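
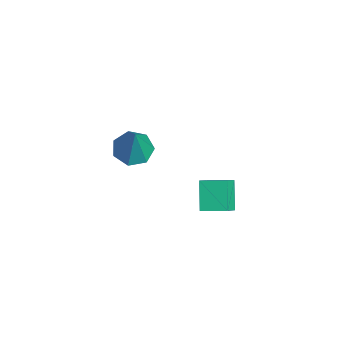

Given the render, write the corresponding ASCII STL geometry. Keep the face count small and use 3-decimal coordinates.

solid 
facet normal -0.730 0.129 0.671
outer loop
vertex 1.155 -0.074 -1.444
vertex 1.666 1.097 -1.114
vertex 0.541 0.408 -2.205
endloop
endfacet
facet normal -0.387 -0.887 -0.250
outer loop
vertex 1.694 0.203 -3.266
vertex 1.155 -0.074 -1.444
vertex 0.541 0.408 -2.205
endloop
endfacet
facet normal -0.730 0.130 0.671
outer loop
vertex 0.541 0.408 -2.205
vertex 1.666 1.097 -1.114
vertex 1.053 1.579 -1.875
endloop
endfacet
facet normal -0.563 0.443 -0.698
outer loop
vertex 1.053 1.579 -1.875
vertex 1.694 0.203 -3.266
vertex 0.541 0.408 -2.205
endloop
endfacet
facet normal 0.563 -0.442 0.698
outer loop
vertex 1.155 -0.074 -1.444
vertex 2.819 0.892 -2.175
vertex 1.666 1.097 -1.114
endloop
endfacet
facet normal -0.388 -0.887 -0.250
outer loop
vertex 2.307 -0.279 -2.505
vertex 1.155 -0.074 -1.444
vertex 1.694 0.203 -3.266
endloop
endfacet
facet normal 0.563 -0.443 0.697
outer loop
vertex 2.307 -0.279 -2.505
vertex 2.819 0.892 -2.175
vertex 1.155 -0.074 -1.444
endloop
endfacet
facet normal 0.388 0.887 0.250
outer loop
vertex 1.666 1.097 -1.114
vertex 2.819 0.892 -2.175
vertex 1.053 1.579 -1.875
endloop
endfacet
facet normal -0.564 0.443 -0.697
outer loop
vertex 2.205 1.374 -2.936
vertex 1.694 0.203 -3.266
vertex 1.053 1.579 -1.875
endloop
endfacet
facet normal 0.388 0.887 0.249
outer loop
vertex 1.053 1.579 -1.875
vertex 2.819 0.892 -2.175
vertex 2.205 1.374 -2.936
endloop
endfacet
facet normal 0.730 -0.130 -0.671
outer loop
vertex 2.205 1.374 -2.936
vertex 2.307 -0.279 -2.505
vertex 1.694 0.203 -3.266
endloop
endfacet
facet normal 0.730 -0.130 -0.671
outer loop
vertex 2.819 0.892 -2.175
vertex 2.307 -0.279 -2.505
vertex 2.205 1.374 -2.936
endloop
endfacet
facet normal -0.395 0.016 -0.918
outer loop
vertex 2.407 -2.694 1.914
vertex 1.641 -3.154 2.236
vertex 1.792 -2.218 2.187
endloop
endfacet
facet normal 0.645 0.751 0.142
outer loop
vertex 2.407 -2.694 1.914
vertex 1.792 -2.218 2.187
vertex 2.479 -3.186 4.184
endloop
endfacet
facet normal -0.395 0.016 -0.918
outer loop
vertex 1.792 -2.218 2.187
vertex 1.641 -3.154 2.236
vertex 1.063 -2.447 2.497
endloop
endfacet
facet normal -0.083 0.885 0.458
outer loop
vertex 1.792 -2.218 2.187
vertex 1.063 -2.447 2.497
vertex 2.479 -3.186 4.184
endloop
endfacet
facet normal -0.396 0.015 -0.918
outer loop
vertex 1.063 -2.447 2.497
vertex 1.641 -3.154 2.236
vertex 0.77 -3.208 2.611
endloop
endfacet
facet normal -0.637 0.348 0.687
outer loop
vertex 1.063 -2.447 2.497
vertex 0.77 -3.208 2.611
vertex 2.479 -3.186 4.184
endloop
endfacet
facet normal -0.396 0.015 -0.918
outer loop
vertex 0.77 -3.208 2.611
vertex 1.641 -3.154 2.236
vertex 1.132 -3.929 2.443
endloop
endfacet
facet normal -0.600 -0.455 0.658
outer loop
vertex 0.77 -3.208 2.611
vertex 1.132 -3.929 2.443
vertex 2.479 -3.186 4.184
endloop
endfacet
facet normal -0.395 0.014 -0.919
outer loop
vertex 1.132 -3.929 2.443
vertex 1.641 -3.154 2.236
vertex 1.878 -4.067 2.12
endloop
endfacet
facet normal -0.000 -0.920 0.393
outer loop
vertex 1.132 -3.929 2.443
vertex 1.878 -4.067 2.12
vertex 2.479 -3.186 4.184
endloop
endfacet
facet normal -0.396 0.014 -0.918
outer loop
vertex 1.878 -4.067 2.12
vertex 1.641 -3.154 2.236
vertex 2.445 -3.517 1.884
endloop
endfacet
facet normal 0.712 -0.696 0.090
outer loop
vertex 1.878 -4.067 2.12
vertex 2.445 -3.517 1.884
vertex 2.479 -3.186 4.184
endloop
endfacet
facet normal -0.395 0.015 -0.918
outer loop
vertex 2.445 -3.517 1.884
vertex 1.641 -3.154 2.236
vertex 2.407 -2.694 1.914
endloop
endfacet
facet normal 0.999 0.047 -0.022
outer loop
vertex 2.445 -3.517 1.884
vertex 2.407 -2.694 1.914
vertex 2.479 -3.186 4.184
endloop
endfacet

endsolid


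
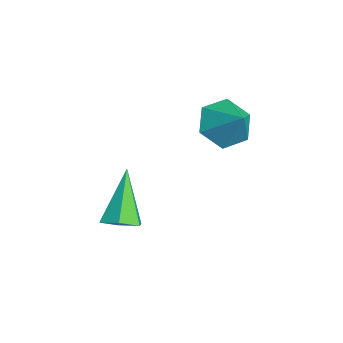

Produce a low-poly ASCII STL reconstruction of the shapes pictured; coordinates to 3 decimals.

solid 
facet normal -0.704 -0.260 -0.662
outer loop
vertex -3.229 1.802 -0.496
vertex -3.776 2.005 0.006
vertex -3.499 2.523 -0.492
endloop
endfacet
facet normal 0.900 0.339 -0.274
outer loop
vertex -3.229 1.802 -0.496
vertex -3.499 2.523 -0.492
vertex -3.044 2.275 0.694
endloop
endfacet
facet normal -0.704 -0.259 -0.661
outer loop
vertex -3.499 2.523 -0.492
vertex -3.776 2.005 0.006
vertex -4.046 2.726 0.011
endloop
endfacet
facet normal 0.384 0.922 0.045
outer loop
vertex -3.499 2.523 -0.492
vertex -4.046 2.726 0.011
vertex -3.044 2.275 0.694
endloop
endfacet
facet normal -0.704 -0.259 -0.661
outer loop
vertex -4.046 2.726 0.011
vertex -3.776 2.005 0.006
vertex -4.323 2.208 0.509
endloop
endfacet
facet normal -0.136 0.723 0.677
outer loop
vertex -4.046 2.726 0.011
vertex -4.323 2.208 0.509
vertex -3.044 2.275 0.694
endloop
endfacet
facet normal -0.704 -0.259 -0.661
outer loop
vertex -4.323 2.208 0.509
vertex -3.776 2.005 0.006
vertex -4.053 1.487 0.504
endloop
endfacet
facet normal -0.140 -0.059 0.988
outer loop
vertex -4.323 2.208 0.509
vertex -4.053 1.487 0.504
vertex -3.044 2.275 0.694
endloop
endfacet
facet normal -0.704 -0.260 -0.662
outer loop
vertex -4.053 1.487 0.504
vertex -3.776 2.005 0.006
vertex -3.506 1.284 0.002
endloop
endfacet
facet normal 0.375 -0.642 0.669
outer loop
vertex -4.053 1.487 0.504
vertex -3.506 1.284 0.002
vertex -3.044 2.275 0.694
endloop
endfacet
facet normal -0.704 -0.260 -0.662
outer loop
vertex -3.506 1.284 0.002
vertex -3.776 2.005 0.006
vertex -3.229 1.802 -0.496
endloop
endfacet
facet normal 0.896 -0.443 0.037
outer loop
vertex -3.506 1.284 0.002
vertex -3.229 1.802 -0.496
vertex -3.044 2.275 0.694
endloop
endfacet
facet normal 0.522 -0.227 -0.822
outer loop
vertex -2.498 -0.47 -2.414
vertex -2.886 -0.865 -2.551
vertex -2.946 -0.329 -2.737
endloop
endfacet
facet normal 0.167 0.967 0.191
outer loop
vertex -2.498 -0.47 -2.414
vertex -2.946 -0.329 -2.737
vertex -3.734 -0.495 -1.209
endloop
endfacet
facet normal 0.520 -0.227 -0.823
outer loop
vertex -2.946 -0.329 -2.737
vertex -2.886 -0.865 -2.551
vertex -3.334 -0.724 -2.873
endloop
endfacet
facet normal -0.645 0.721 -0.254
outer loop
vertex -2.946 -0.329 -2.737
vertex -3.334 -0.724 -2.873
vertex -3.734 -0.495 -1.209
endloop
endfacet
facet normal 0.520 -0.227 -0.823
outer loop
vertex -3.334 -0.724 -2.873
vertex -2.886 -0.865 -2.551
vertex -3.274 -1.26 -2.687
endloop
endfacet
facet normal -0.962 -0.179 -0.207
outer loop
vertex -3.334 -0.724 -2.873
vertex -3.274 -1.26 -2.687
vertex -3.734 -0.495 -1.209
endloop
endfacet
facet normal 0.520 -0.227 -0.824
outer loop
vertex -3.274 -1.26 -2.687
vertex -2.886 -0.865 -2.551
vertex -2.825 -1.4 -2.365
endloop
endfacet
facet normal -0.467 -0.836 0.288
outer loop
vertex -3.274 -1.26 -2.687
vertex -2.825 -1.4 -2.365
vertex -3.734 -0.495 -1.209
endloop
endfacet
facet normal 0.521 -0.227 -0.823
outer loop
vertex -2.825 -1.4 -2.365
vertex -2.886 -0.865 -2.551
vertex -2.437 -1.006 -2.228
endloop
endfacet
facet normal 0.342 -0.591 0.731
outer loop
vertex -2.825 -1.4 -2.365
vertex -2.437 -1.006 -2.228
vertex -3.734 -0.495 -1.209
endloop
endfacet
facet normal 0.521 -0.226 -0.823
outer loop
vertex -2.437 -1.006 -2.228
vertex -2.886 -0.865 -2.551
vertex -2.498 -0.47 -2.414
endloop
endfacet
facet normal 0.660 0.312 0.683
outer loop
vertex -2.437 -1.006 -2.228
vertex -2.498 -0.47 -2.414
vertex -3.734 -0.495 -1.209
endloop
endfacet

endsolid


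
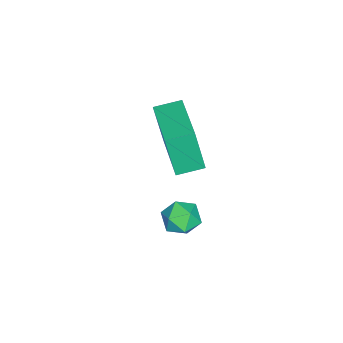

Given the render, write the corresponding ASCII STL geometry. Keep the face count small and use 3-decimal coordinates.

solid 
facet normal -0.848 -0.509 -0.145
outer loop
vertex -4.538 -1.434 2.935
vertex -5.024 -0.67 3.097
vertex -4.488 -1.072 1.377
endloop
endfacet
facet normal 0.528 -0.831 -0.176
outer loop
vertex -2.816 -0.07 1.663
vertex -4.538 -1.434 2.935
vertex -4.488 -1.072 1.377
endloop
endfacet
facet normal -0.848 -0.509 -0.145
outer loop
vertex -4.488 -1.072 1.377
vertex -5.024 -0.67 3.097
vertex -4.974 -0.308 1.539
endloop
endfacet
facet normal 0.031 0.226 -0.974
outer loop
vertex -4.974 -0.308 1.539
vertex -2.816 -0.07 1.663
vertex -4.488 -1.072 1.377
endloop
endfacet
facet normal -0.031 -0.226 0.974
outer loop
vertex -4.538 -1.434 2.935
vertex -3.352 0.332 3.383
vertex -5.024 -0.67 3.097
endloop
endfacet
facet normal 0.528 -0.831 -0.176
outer loop
vertex -2.866 -0.432 3.221
vertex -4.538 -1.434 2.935
vertex -2.816 -0.07 1.663
endloop
endfacet
facet normal -0.031 -0.226 0.974
outer loop
vertex -2.866 -0.432 3.221
vertex -3.352 0.332 3.383
vertex -4.538 -1.434 2.935
endloop
endfacet
facet normal -0.528 0.831 0.176
outer loop
vertex -5.024 -0.67 3.097
vertex -3.352 0.332 3.383
vertex -4.974 -0.308 1.539
endloop
endfacet
facet normal 0.031 0.226 -0.974
outer loop
vertex -3.302 0.694 1.825
vertex -2.816 -0.07 1.663
vertex -4.974 -0.308 1.539
endloop
endfacet
facet normal -0.528 0.831 0.176
outer loop
vertex -4.974 -0.308 1.539
vertex -3.352 0.332 3.383
vertex -3.302 0.694 1.825
endloop
endfacet
facet normal 0.848 0.509 0.145
outer loop
vertex -3.302 0.694 1.825
vertex -2.866 -0.432 3.221
vertex -2.816 -0.07 1.663
endloop
endfacet
facet normal 0.848 0.509 0.145
outer loop
vertex -3.352 0.332 3.383
vertex -2.866 -0.432 3.221
vertex -3.302 0.694 1.825
endloop
endfacet
facet normal -0.234 0.837 0.495
outer loop
vertex -0.667 1.496 2.128
vertex -1.087 1.167 2.485
vertex -0.478 1.224 2.677
endloop
endfacet
facet normal 0.442 0.855 0.271
outer loop
vertex -0.667 1.496 2.128
vertex -0.478 1.224 2.677
vertex -0.102 1.194 2.158
endloop
endfacet
facet normal 0.441 0.782 -0.440
outer loop
vertex -0.667 1.496 2.128
vertex -0.102 1.194 2.158
vertex -0.479 1.118 1.645
endloop
endfacet
facet normal -0.236 0.718 -0.654
outer loop
vertex -0.667 1.496 2.128
vertex -0.479 1.118 1.645
vertex -1.087 1.102 1.847
endloop
endfacet
facet normal -0.654 0.752 -0.077
outer loop
vertex -0.667 1.496 2.128
vertex -1.087 1.102 1.847
vertex -1.087 1.167 2.485
endloop
endfacet
facet normal 0.782 0.292 0.550
outer loop
vertex -0.102 1.194 2.158
vertex -0.478 1.224 2.677
vertex -0.173 0.678 2.533
endloop
endfacet
facet normal -0.312 0.263 0.913
outer loop
vertex -0.478 1.224 2.677
vertex -1.087 1.167 2.485
vertex -0.781 0.662 2.735
endloop
endfacet
facet normal -0.992 0.127 -0.013
outer loop
vertex -1.087 1.167 2.485
vertex -1.087 1.102 1.847
vertex -1.158 0.586 2.222
endloop
endfacet
facet normal -0.316 0.073 -0.946
outer loop
vertex -1.087 1.102 1.847
vertex -0.479 1.118 1.645
vertex -0.782 0.556 1.703
endloop
endfacet
facet normal 0.781 0.176 -0.600
outer loop
vertex -0.479 1.118 1.645
vertex -0.102 1.194 2.158
vertex -0.173 0.613 1.895
endloop
endfacet
facet normal 0.236 -0.718 0.654
outer loop
vertex -0.593 0.284 2.252
vertex -0.173 0.678 2.533
vertex -0.781 0.662 2.735
endloop
endfacet
facet normal -0.441 -0.782 0.440
outer loop
vertex -0.593 0.284 2.252
vertex -0.781 0.662 2.735
vertex -1.158 0.586 2.222
endloop
endfacet
facet normal -0.442 -0.855 -0.271
outer loop
vertex -0.593 0.284 2.252
vertex -1.158 0.586 2.222
vertex -0.782 0.556 1.703
endloop
endfacet
facet normal 0.234 -0.837 -0.495
outer loop
vertex -0.593 0.284 2.252
vertex -0.782 0.556 1.703
vertex -0.173 0.613 1.895
endloop
endfacet
facet normal 0.654 -0.752 0.077
outer loop
vertex -0.593 0.284 2.252
vertex -0.173 0.613 1.895
vertex -0.173 0.678 2.533
endloop
endfacet
facet normal 0.316 -0.073 0.946
outer loop
vertex -0.781 0.662 2.735
vertex -0.173 0.678 2.533
vertex -0.478 1.224 2.677
endloop
endfacet
facet normal -0.781 -0.176 0.600
outer loop
vertex -1.158 0.586 2.222
vertex -0.781 0.662 2.735
vertex -1.087 1.167 2.485
endloop
endfacet
facet normal -0.782 -0.292 -0.550
outer loop
vertex -0.782 0.556 1.703
vertex -1.158 0.586 2.222
vertex -1.087 1.102 1.847
endloop
endfacet
facet normal 0.312 -0.263 -0.913
outer loop
vertex -0.173 0.613 1.895
vertex -0.782 0.556 1.703
vertex -0.479 1.118 1.645
endloop
endfacet
facet normal 0.992 -0.127 0.013
outer loop
vertex -0.173 0.678 2.533
vertex -0.173 0.613 1.895
vertex -0.102 1.194 2.158
endloop
endfacet

endsolid


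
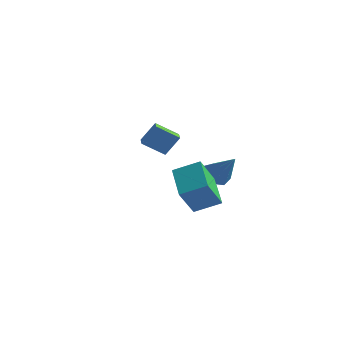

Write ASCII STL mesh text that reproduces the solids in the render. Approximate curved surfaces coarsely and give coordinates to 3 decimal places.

solid 
facet normal -0.667 0.593 0.451
outer loop
vertex 2.372 -3.417 1.047
vertex 3.505 -2.616 1.669
vertex 2.382 -2.266 -0.452
endloop
endfacet
facet normal -0.746 -0.526 -0.409
outer loop
vertex 3.795 -3.524 -1.409
vertex 2.372 -3.417 1.047
vertex 2.382 -2.266 -0.452
endloop
endfacet
facet normal -0.667 0.593 0.451
outer loop
vertex 2.382 -2.266 -0.452
vertex 3.505 -2.616 1.669
vertex 3.514 -1.466 0.169
endloop
endfacet
facet normal 0.005 0.609 -0.793
outer loop
vertex 3.514 -1.466 0.169
vertex 3.795 -3.524 -1.409
vertex 2.382 -2.266 -0.452
endloop
endfacet
facet normal -0.005 -0.609 0.793
outer loop
vertex 2.372 -3.417 1.047
vertex 4.918 -3.874 0.712
vertex 3.505 -2.616 1.669
endloop
endfacet
facet normal -0.745 -0.527 -0.409
outer loop
vertex 3.786 -4.674 0.091
vertex 2.372 -3.417 1.047
vertex 3.795 -3.524 -1.409
endloop
endfacet
facet normal -0.005 -0.609 0.793
outer loop
vertex 3.786 -4.674 0.091
vertex 4.918 -3.874 0.712
vertex 2.372 -3.417 1.047
endloop
endfacet
facet normal 0.746 0.527 0.408
outer loop
vertex 3.505 -2.616 1.669
vertex 4.918 -3.874 0.712
vertex 3.514 -1.466 0.169
endloop
endfacet
facet normal 0.005 0.609 -0.793
outer loop
vertex 4.928 -2.723 -0.787
vertex 3.795 -3.524 -1.409
vertex 3.514 -1.466 0.169
endloop
endfacet
facet normal 0.745 0.527 0.409
outer loop
vertex 3.514 -1.466 0.169
vertex 4.918 -3.874 0.712
vertex 4.928 -2.723 -0.787
endloop
endfacet
facet normal 0.667 -0.593 -0.451
outer loop
vertex 4.928 -2.723 -0.787
vertex 3.786 -4.674 0.091
vertex 3.795 -3.524 -1.409
endloop
endfacet
facet normal 0.667 -0.593 -0.451
outer loop
vertex 4.918 -3.874 0.712
vertex 3.786 -4.674 0.091
vertex 4.928 -2.723 -0.787
endloop
endfacet
facet normal -0.688 0.157 -0.709
outer loop
vertex 2.23 1.648 -1.004
vertex 1.731 1.057 -0.651
vertex 1.758 1.891 -0.492
endloop
endfacet
facet normal 0.556 0.822 0.122
outer loop
vertex 2.23 1.648 -1.004
vertex 1.758 1.891 -0.492
vertex 3.189 0.723 0.851
endloop
endfacet
facet normal -0.688 0.157 -0.709
outer loop
vertex 1.758 1.891 -0.492
vertex 1.731 1.057 -0.651
vertex 1.266 1.506 -0.1
endloop
endfacet
facet normal -0.036 0.735 0.677
outer loop
vertex 1.758 1.891 -0.492
vertex 1.266 1.506 -0.1
vertex 3.189 0.723 0.851
endloop
endfacet
facet normal -0.688 0.158 -0.709
outer loop
vertex 1.266 1.506 -0.1
vertex 1.731 1.057 -0.651
vertex 1.124 0.783 -0.123
endloop
endfacet
facet normal -0.425 0.055 0.904
outer loop
vertex 1.266 1.506 -0.1
vertex 1.124 0.783 -0.123
vertex 3.189 0.723 0.851
endloop
endfacet
facet normal -0.688 0.158 -0.709
outer loop
vertex 1.124 0.783 -0.123
vertex 1.731 1.057 -0.651
vertex 1.439 0.266 -0.544
endloop
endfacet
facet normal -0.318 -0.708 0.631
outer loop
vertex 1.124 0.783 -0.123
vertex 1.439 0.266 -0.544
vertex 3.189 0.723 0.851
endloop
endfacet
facet normal -0.687 0.158 -0.709
outer loop
vertex 1.439 0.266 -0.544
vertex 1.731 1.057 -0.651
vertex 1.974 0.344 -1.045
endloop
endfacet
facet normal 0.203 -0.977 0.065
outer loop
vertex 1.439 0.266 -0.544
vertex 1.974 0.344 -1.045
vertex 3.189 0.723 0.851
endloop
endfacet
facet normal -0.688 0.157 -0.709
outer loop
vertex 1.974 0.344 -1.045
vertex 1.731 1.057 -0.651
vertex 2.326 0.959 -1.25
endloop
endfacet
facet normal 0.748 -0.551 -0.369
outer loop
vertex 1.974 0.344 -1.045
vertex 2.326 0.959 -1.25
vertex 3.189 0.723 0.851
endloop
endfacet
facet normal -0.688 0.157 -0.709
outer loop
vertex 2.326 0.959 -1.25
vertex 1.731 1.057 -0.651
vertex 2.23 1.648 -1.004
endloop
endfacet
facet normal 0.905 0.249 -0.344
outer loop
vertex 2.326 0.959 -1.25
vertex 2.23 1.648 -1.004
vertex 3.189 0.723 0.851
endloop
endfacet
facet normal -0.390 -0.390 -0.834
outer loop
vertex -3.003 0.813 0.611
vertex -3.614 1.499 0.576
vertex -2.041 1.627 -0.22
endloop
endfacet
facet normal 0.664 -0.746 0.038
outer loop
vertex -1.486 2.181 0.964
vertex -3.003 0.813 0.611
vertex -2.041 1.627 -0.22
endloop
endfacet
facet normal -0.390 -0.390 -0.834
outer loop
vertex -2.041 1.627 -0.22
vertex -3.614 1.499 0.576
vertex -2.652 2.313 -0.255
endloop
endfacet
facet normal 0.637 0.539 -0.551
outer loop
vertex -2.652 2.313 -0.255
vertex -1.486 2.181 0.964
vertex -2.041 1.627 -0.22
endloop
endfacet
facet normal -0.637 -0.539 0.551
outer loop
vertex -3.003 0.813 0.611
vertex -3.059 2.053 1.76
vertex -3.614 1.499 0.576
endloop
endfacet
facet normal 0.664 -0.746 0.038
outer loop
vertex -2.448 1.367 1.795
vertex -3.003 0.813 0.611
vertex -1.486 2.181 0.964
endloop
endfacet
facet normal -0.637 -0.539 0.551
outer loop
vertex -2.448 1.367 1.795
vertex -3.059 2.053 1.76
vertex -3.003 0.813 0.611
endloop
endfacet
facet normal -0.664 0.746 -0.038
outer loop
vertex -3.614 1.499 0.576
vertex -3.059 2.053 1.76
vertex -2.652 2.313 -0.255
endloop
endfacet
facet normal 0.637 0.539 -0.551
outer loop
vertex -2.097 2.867 0.929
vertex -1.486 2.181 0.964
vertex -2.652 2.313 -0.255
endloop
endfacet
facet normal -0.664 0.746 -0.038
outer loop
vertex -2.652 2.313 -0.255
vertex -3.059 2.053 1.76
vertex -2.097 2.867 0.929
endloop
endfacet
facet normal 0.390 0.390 0.834
outer loop
vertex -2.097 2.867 0.929
vertex -2.448 1.367 1.795
vertex -1.486 2.181 0.964
endloop
endfacet
facet normal 0.390 0.390 0.834
outer loop
vertex -3.059 2.053 1.76
vertex -2.448 1.367 1.795
vertex -2.097 2.867 0.929
endloop
endfacet

endsolid


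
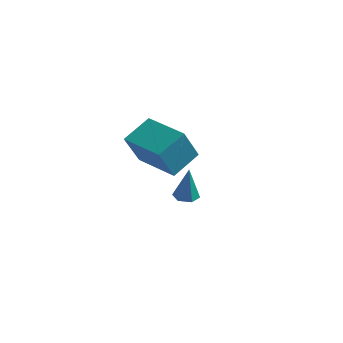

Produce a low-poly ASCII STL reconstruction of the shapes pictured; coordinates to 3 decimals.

solid 
facet normal -0.129 0.059 -0.990
outer loop
vertex 0.649 2.663 -3.646
vertex 0.174 2.95 -3.567
vertex 0.661 3.222 -3.614
endloop
endfacet
facet normal 0.987 -0.030 0.157
outer loop
vertex 0.649 2.663 -3.646
vertex 0.661 3.222 -3.614
vertex 0.386 2.85 -1.953
endloop
endfacet
facet normal -0.130 0.062 -0.990
outer loop
vertex 0.661 3.222 -3.614
vertex 0.174 2.95 -3.567
vertex 0.187 3.508 -3.534
endloop
endfacet
facet normal 0.530 0.804 0.268
outer loop
vertex 0.661 3.222 -3.614
vertex 0.187 3.508 -3.534
vertex 0.386 2.85 -1.953
endloop
endfacet
facet normal -0.130 0.062 -0.990
outer loop
vertex 0.187 3.508 -3.534
vertex 0.174 2.95 -3.567
vertex -0.3 3.236 -3.487
endloop
endfacet
facet normal -0.419 0.818 0.393
outer loop
vertex 0.187 3.508 -3.534
vertex -0.3 3.236 -3.487
vertex 0.386 2.85 -1.953
endloop
endfacet
facet normal -0.131 0.060 -0.990
outer loop
vertex -0.3 3.236 -3.487
vertex 0.174 2.95 -3.567
vertex -0.313 2.677 -3.519
endloop
endfacet
facet normal -0.913 -0.002 0.408
outer loop
vertex -0.3 3.236 -3.487
vertex -0.313 2.677 -3.519
vertex 0.386 2.85 -1.953
endloop
endfacet
facet normal -0.131 0.059 -0.990
outer loop
vertex -0.313 2.677 -3.519
vertex 0.174 2.95 -3.567
vertex 0.162 2.391 -3.599
endloop
endfacet
facet normal -0.456 -0.839 0.296
outer loop
vertex -0.313 2.677 -3.519
vertex 0.162 2.391 -3.599
vertex 0.386 2.85 -1.953
endloop
endfacet
facet normal -0.129 0.059 -0.990
outer loop
vertex 0.162 2.391 -3.599
vertex 0.174 2.95 -3.567
vertex 0.649 2.663 -3.646
endloop
endfacet
facet normal 0.493 -0.853 0.171
outer loop
vertex 0.162 2.391 -3.599
vertex 0.649 2.663 -3.646
vertex 0.386 2.85 -1.953
endloop
endfacet
facet normal -0.978 0.196 0.078
outer loop
vertex 1.352 -1.191 2.745
vertex 1.41 -0.339 1.333
vertex 1.063 -2.35 2.034
endloop
endfacet
facet normal -0.036 -0.516 0.856
outer loop
vertex 2.91 -2.721 1.887
vertex 1.352 -1.191 2.745
vertex 1.063 -2.35 2.034
endloop
endfacet
facet normal -0.978 0.196 0.078
outer loop
vertex 1.063 -2.35 2.034
vertex 1.41 -0.339 1.333
vertex 1.121 -1.498 0.622
endloop
endfacet
facet normal -0.208 -0.834 -0.512
outer loop
vertex 1.121 -1.498 0.622
vertex 2.91 -2.721 1.887
vertex 1.063 -2.35 2.034
endloop
endfacet
facet normal 0.208 0.834 0.512
outer loop
vertex 1.352 -1.191 2.745
vertex 3.257 -0.71 1.186
vertex 1.41 -0.339 1.333
endloop
endfacet
facet normal -0.036 -0.516 0.856
outer loop
vertex 3.199 -1.562 2.598
vertex 1.352 -1.191 2.745
vertex 2.91 -2.721 1.887
endloop
endfacet
facet normal 0.208 0.834 0.512
outer loop
vertex 3.199 -1.562 2.598
vertex 3.257 -0.71 1.186
vertex 1.352 -1.191 2.745
endloop
endfacet
facet normal 0.036 0.516 -0.856
outer loop
vertex 1.41 -0.339 1.333
vertex 3.257 -0.71 1.186
vertex 1.121 -1.498 0.622
endloop
endfacet
facet normal -0.208 -0.834 -0.512
outer loop
vertex 2.968 -1.869 0.475
vertex 2.91 -2.721 1.887
vertex 1.121 -1.498 0.622
endloop
endfacet
facet normal 0.036 0.516 -0.856
outer loop
vertex 1.121 -1.498 0.622
vertex 3.257 -0.71 1.186
vertex 2.968 -1.869 0.475
endloop
endfacet
facet normal 0.978 -0.196 -0.078
outer loop
vertex 2.968 -1.869 0.475
vertex 3.199 -1.562 2.598
vertex 2.91 -2.721 1.887
endloop
endfacet
facet normal 0.978 -0.196 -0.078
outer loop
vertex 3.257 -0.71 1.186
vertex 3.199 -1.562 2.598
vertex 2.968 -1.869 0.475
endloop
endfacet

endsolid


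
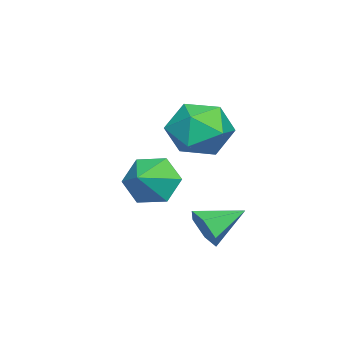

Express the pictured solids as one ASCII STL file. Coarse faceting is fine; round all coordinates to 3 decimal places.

solid 
facet normal -0.904 0.051 -0.424
outer loop
vertex -3.82 -0.176 -1.459
vertex -4.231 0.205 -0.536
vertex -3.845 0.889 -1.277
endloop
endfacet
facet normal 0.865 0.104 -0.491
outer loop
vertex -3.82 -0.176 -1.459
vertex -3.845 0.889 -1.277
vertex -3.009 0.135 0.036
endloop
endfacet
facet normal -0.905 0.052 -0.423
outer loop
vertex -3.845 0.889 -1.277
vertex -4.231 0.205 -0.536
vertex -4.255 1.269 -0.354
endloop
endfacet
facet normal 0.674 0.739 -0.005
outer loop
vertex -3.845 0.889 -1.277
vertex -4.255 1.269 -0.354
vertex -3.009 0.135 0.036
endloop
endfacet
facet normal -0.905 0.052 -0.423
outer loop
vertex -4.255 1.269 -0.354
vertex -4.231 0.205 -0.536
vertex -4.641 0.585 0.388
endloop
endfacet
facet normal 0.324 0.606 0.727
outer loop
vertex -4.255 1.269 -0.354
vertex -4.641 0.585 0.388
vertex -3.009 0.135 0.036
endloop
endfacet
facet normal -0.905 0.051 -0.423
outer loop
vertex -4.641 0.585 0.388
vertex -4.231 0.205 -0.536
vertex -4.616 -0.479 0.206
endloop
endfacet
facet normal 0.165 -0.163 0.973
outer loop
vertex -4.641 0.585 0.388
vertex -4.616 -0.479 0.206
vertex -3.009 0.135 0.036
endloop
endfacet
facet normal -0.905 0.051 -0.423
outer loop
vertex -4.616 -0.479 0.206
vertex -4.231 0.205 -0.536
vertex -4.206 -0.86 -0.718
endloop
endfacet
facet normal 0.356 -0.798 0.487
outer loop
vertex -4.616 -0.479 0.206
vertex -4.206 -0.86 -0.718
vertex -3.009 0.135 0.036
endloop
endfacet
facet normal -0.904 0.051 -0.424
outer loop
vertex -4.206 -0.86 -0.718
vertex -4.231 0.205 -0.536
vertex -3.82 -0.176 -1.459
endloop
endfacet
facet normal 0.706 -0.664 -0.245
outer loop
vertex -4.206 -0.86 -0.718
vertex -3.82 -0.176 -1.459
vertex -3.009 0.135 0.036
endloop
endfacet
facet normal 0.619 -0.692 -0.371
outer loop
vertex -0.657 3.187 -0.545
vertex -1.186 3.04 -1.154
vertex -0.604 3.61 -1.245
endloop
endfacet
facet normal 0.450 0.749 0.487
outer loop
vertex -0.657 3.187 -0.545
vertex -0.604 3.61 -1.245
vertex -2.134 4.1 -0.586
endloop
endfacet
facet normal 0.619 -0.692 -0.371
outer loop
vertex -0.604 3.61 -1.245
vertex -1.186 3.04 -1.154
vertex -1.133 3.463 -1.854
endloop
endfacet
facet normal 0.146 0.925 -0.350
outer loop
vertex -0.604 3.61 -1.245
vertex -1.133 3.463 -1.854
vertex -2.134 4.1 -0.586
endloop
endfacet
facet normal 0.619 -0.692 -0.371
outer loop
vertex -1.133 3.463 -1.854
vertex -1.186 3.04 -1.154
vertex -1.715 2.893 -1.763
endloop
endfacet
facet normal -0.564 0.468 -0.680
outer loop
vertex -1.133 3.463 -1.854
vertex -1.715 2.893 -1.763
vertex -2.134 4.1 -0.586
endloop
endfacet
facet normal 0.618 -0.693 -0.370
outer loop
vertex -1.715 2.893 -1.763
vertex -1.186 3.04 -1.154
vertex -1.769 2.471 -1.062
endloop
endfacet
facet normal -0.970 -0.166 -0.175
outer loop
vertex -1.715 2.893 -1.763
vertex -1.769 2.471 -1.062
vertex -2.134 4.1 -0.586
endloop
endfacet
facet normal 0.618 -0.693 -0.370
outer loop
vertex -1.769 2.471 -1.062
vertex -1.186 3.04 -1.154
vertex -1.24 2.618 -0.453
endloop
endfacet
facet normal -0.667 -0.343 0.662
outer loop
vertex -1.769 2.471 -1.062
vertex -1.24 2.618 -0.453
vertex -2.134 4.1 -0.586
endloop
endfacet
facet normal 0.618 -0.693 -0.370
outer loop
vertex -1.24 2.618 -0.453
vertex -1.186 3.04 -1.154
vertex -0.657 3.187 -0.545
endloop
endfacet
facet normal 0.044 0.116 0.992
outer loop
vertex -1.24 2.618 -0.453
vertex -0.657 3.187 -0.545
vertex -2.134 4.1 -0.586
endloop
endfacet
facet normal 0.104 0.933 -0.343
outer loop
vertex -2.511 2.994 1.601
vertex -3.31 3.394 2.446
vertex -2.108 3.355 2.706
endloop
endfacet
facet normal 0.704 0.558 -0.439
outer loop
vertex -2.511 2.994 1.601
vertex -2.108 3.355 2.706
vertex -1.638 2.348 2.179
endloop
endfacet
facet normal 0.546 -0.011 -0.838
outer loop
vertex -2.511 2.994 1.601
vertex -1.638 2.348 2.179
vertex -2.549 1.765 1.593
endloop
endfacet
facet normal -0.152 0.011 -0.988
outer loop
vertex -2.511 2.994 1.601
vertex -2.549 1.765 1.593
vertex -3.582 2.411 1.759
endloop
endfacet
facet normal -0.424 0.595 -0.683
outer loop
vertex -2.511 2.994 1.601
vertex -3.582 2.411 1.759
vertex -3.31 3.394 2.446
endloop
endfacet
facet normal 0.924 0.327 0.200
outer loop
vertex -1.638 2.348 2.179
vertex -2.108 3.355 2.706
vertex -1.898 2.349 3.381
endloop
endfacet
facet normal -0.046 0.934 0.354
outer loop
vertex -2.108 3.355 2.706
vertex -3.31 3.394 2.446
vertex -2.931 2.995 3.547
endloop
endfacet
facet normal -0.902 0.386 -0.195
outer loop
vertex -3.31 3.394 2.446
vertex -3.582 2.411 1.759
vertex -3.842 2.412 2.961
endloop
endfacet
facet normal -0.460 -0.559 -0.690
outer loop
vertex -3.582 2.411 1.759
vertex -2.549 1.765 1.593
vertex -3.372 1.405 2.434
endloop
endfacet
facet normal 0.668 -0.596 -0.446
outer loop
vertex -2.549 1.765 1.593
vertex -1.638 2.348 2.179
vertex -2.17 1.366 2.694
endloop
endfacet
facet normal 0.152 -0.011 0.988
outer loop
vertex -2.969 1.766 3.539
vertex -1.898 2.349 3.381
vertex -2.931 2.995 3.547
endloop
endfacet
facet normal -0.546 0.011 0.838
outer loop
vertex -2.969 1.766 3.539
vertex -2.931 2.995 3.547
vertex -3.842 2.412 2.961
endloop
endfacet
facet normal -0.704 -0.558 0.439
outer loop
vertex -2.969 1.766 3.539
vertex -3.842 2.412 2.961
vertex -3.372 1.405 2.434
endloop
endfacet
facet normal -0.104 -0.933 0.343
outer loop
vertex -2.969 1.766 3.539
vertex -3.372 1.405 2.434
vertex -2.17 1.366 2.694
endloop
endfacet
facet normal 0.424 -0.595 0.683
outer loop
vertex -2.969 1.766 3.539
vertex -2.17 1.366 2.694
vertex -1.898 2.349 3.381
endloop
endfacet
facet normal 0.460 0.559 0.690
outer loop
vertex -2.931 2.995 3.547
vertex -1.898 2.349 3.381
vertex -2.108 3.355 2.706
endloop
endfacet
facet normal -0.668 0.596 0.446
outer loop
vertex -3.842 2.412 2.961
vertex -2.931 2.995 3.547
vertex -3.31 3.394 2.446
endloop
endfacet
facet normal -0.924 -0.327 -0.200
outer loop
vertex -3.372 1.405 2.434
vertex -3.842 2.412 2.961
vertex -3.582 2.411 1.759
endloop
endfacet
facet normal 0.046 -0.934 -0.354
outer loop
vertex -2.17 1.366 2.694
vertex -3.372 1.405 2.434
vertex -2.549 1.765 1.593
endloop
endfacet
facet normal 0.902 -0.386 0.195
outer loop
vertex -1.898 2.349 3.381
vertex -2.17 1.366 2.694
vertex -1.638 2.348 2.179
endloop
endfacet

endsolid


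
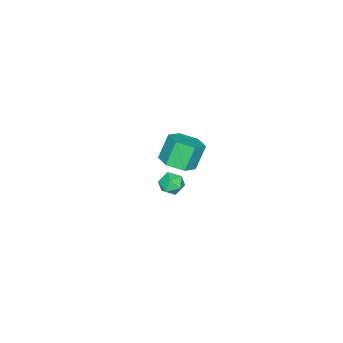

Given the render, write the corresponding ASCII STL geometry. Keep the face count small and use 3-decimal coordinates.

solid 
facet normal 0.447 -0.132 -0.885
outer loop
vertex -2.873 -0.492 -3.561
vertex -3.468 -1.261 -3.747
vertex -3.738 -0.348 -4.019
endloop
endfacet
facet normal 0.190 0.981 -0.050
outer loop
vertex -2.873 -0.492 -3.561
vertex -3.738 -0.348 -4.019
vertex -3.557 -0.29 -2.207
endloop
endfacet
facet normal 0.189 0.981 -0.050
outer loop
vertex -3.557 -0.29 -2.207
vertex -3.738 -0.348 -4.019
vertex -4.422 -0.147 -2.666
endloop
endfacet
facet normal -0.447 0.132 0.884
outer loop
vertex -3.557 -0.29 -2.207
vertex -4.422 -0.147 -2.666
vertex -4.152 -1.059 -2.393
endloop
endfacet
facet normal 0.446 -0.132 -0.885
outer loop
vertex -3.738 -0.348 -4.019
vertex -3.468 -1.261 -3.747
vertex -4.334 -1.117 -4.205
endloop
endfacet
facet normal -0.662 0.616 -0.426
outer loop
vertex -3.738 -0.348 -4.019
vertex -4.334 -1.117 -4.205
vertex -4.422 -0.147 -2.666
endloop
endfacet
facet normal -0.662 0.616 -0.426
outer loop
vertex -4.422 -0.147 -2.666
vertex -4.334 -1.117 -4.205
vertex -5.017 -0.915 -2.852
endloop
endfacet
facet normal -0.447 0.132 0.885
outer loop
vertex -4.422 -0.147 -2.666
vertex -5.017 -0.915 -2.852
vertex -4.152 -1.059 -2.393
endloop
endfacet
facet normal 0.446 -0.131 -0.885
outer loop
vertex -4.334 -1.117 -4.205
vertex -3.468 -1.261 -3.747
vertex -4.063 -2.03 -3.933
endloop
endfacet
facet normal -0.852 -0.365 -0.376
outer loop
vertex -4.334 -1.117 -4.205
vertex -4.063 -2.03 -3.933
vertex -5.017 -0.915 -2.852
endloop
endfacet
facet normal -0.852 -0.364 -0.376
outer loop
vertex -5.017 -0.915 -2.852
vertex -4.063 -2.03 -3.933
vertex -4.747 -1.828 -2.579
endloop
endfacet
facet normal -0.447 0.132 0.885
outer loop
vertex -5.017 -0.915 -2.852
vertex -4.747 -1.828 -2.579
vertex -4.152 -1.059 -2.393
endloop
endfacet
facet normal 0.447 -0.132 -0.884
outer loop
vertex -4.063 -2.03 -3.933
vertex -3.468 -1.261 -3.747
vertex -3.198 -2.173 -3.474
endloop
endfacet
facet normal -0.189 -0.981 0.051
outer loop
vertex -4.063 -2.03 -3.933
vertex -3.198 -2.173 -3.474
vertex -4.747 -1.828 -2.579
endloop
endfacet
facet normal -0.190 -0.981 0.050
outer loop
vertex -4.747 -1.828 -2.579
vertex -3.198 -2.173 -3.474
vertex -3.882 -1.972 -2.121
endloop
endfacet
facet normal -0.447 0.132 0.885
outer loop
vertex -4.747 -1.828 -2.579
vertex -3.882 -1.972 -2.121
vertex -4.152 -1.059 -2.393
endloop
endfacet
facet normal 0.447 -0.132 -0.885
outer loop
vertex -3.198 -2.173 -3.474
vertex -3.468 -1.261 -3.747
vertex -2.603 -1.405 -3.288
endloop
endfacet
facet normal 0.662 -0.616 0.426
outer loop
vertex -3.198 -2.173 -3.474
vertex -2.603 -1.405 -3.288
vertex -3.882 -1.972 -2.121
endloop
endfacet
facet normal 0.662 -0.616 0.426
outer loop
vertex -3.882 -1.972 -2.121
vertex -2.603 -1.405 -3.288
vertex -3.286 -1.203 -1.935
endloop
endfacet
facet normal -0.446 0.132 0.885
outer loop
vertex -3.882 -1.972 -2.121
vertex -3.286 -1.203 -1.935
vertex -4.152 -1.059 -2.393
endloop
endfacet
facet normal 0.447 -0.132 -0.885
outer loop
vertex -2.603 -1.405 -3.288
vertex -3.468 -1.261 -3.747
vertex -2.873 -0.492 -3.561
endloop
endfacet
facet normal 0.852 0.364 0.376
outer loop
vertex -2.603 -1.405 -3.288
vertex -2.873 -0.492 -3.561
vertex -3.286 -1.203 -1.935
endloop
endfacet
facet normal 0.852 0.365 0.376
outer loop
vertex -3.286 -1.203 -1.935
vertex -2.873 -0.492 -3.561
vertex -3.557 -0.29 -2.207
endloop
endfacet
facet normal -0.446 0.131 0.885
outer loop
vertex -3.286 -1.203 -1.935
vertex -3.557 -0.29 -2.207
vertex -4.152 -1.059 -2.393
endloop
endfacet
facet normal 0.044 0.905 -0.424
outer loop
vertex 2.553 2.0 -0.117
vertex 1.989 2.186 0.221
vertex 2.605 2.287 0.501
endloop
endfacet
facet normal 0.697 0.626 -0.350
outer loop
vertex 2.553 2.0 -0.117
vertex 2.605 2.287 0.501
vertex 3.001 1.755 0.337
endloop
endfacet
facet normal 0.714 0.007 -0.701
outer loop
vertex 2.553 2.0 -0.117
vertex 3.001 1.755 0.337
vertex 2.631 1.325 -0.044
endloop
endfacet
facet normal 0.072 -0.099 -0.992
outer loop
vertex 2.553 2.0 -0.117
vertex 2.631 1.325 -0.044
vertex 2.006 1.591 -0.116
endloop
endfacet
facet normal -0.342 0.456 -0.822
outer loop
vertex 2.553 2.0 -0.117
vertex 2.006 1.591 -0.116
vertex 1.989 2.186 0.221
endloop
endfacet
facet normal 0.801 0.490 0.344
outer loop
vertex 3.001 1.755 0.337
vertex 2.605 2.287 0.501
vertex 2.714 1.789 0.956
endloop
endfacet
facet normal -0.256 0.940 0.224
outer loop
vertex 2.605 2.287 0.501
vertex 1.989 2.186 0.221
vertex 2.089 2.055 0.884
endloop
endfacet
facet normal -0.882 0.213 -0.421
outer loop
vertex 1.989 2.186 0.221
vertex 2.006 1.591 -0.116
vertex 1.719 1.625 0.503
endloop
endfacet
facet normal -0.211 -0.684 -0.698
outer loop
vertex 2.006 1.591 -0.116
vertex 2.631 1.325 -0.044
vertex 2.115 1.093 0.339
endloop
endfacet
facet normal 0.828 -0.512 -0.226
outer loop
vertex 2.631 1.325 -0.044
vertex 3.001 1.755 0.337
vertex 2.731 1.194 0.619
endloop
endfacet
facet normal -0.072 0.099 0.992
outer loop
vertex 2.167 1.38 0.957
vertex 2.714 1.789 0.956
vertex 2.089 2.055 0.884
endloop
endfacet
facet normal -0.714 -0.007 0.701
outer loop
vertex 2.167 1.38 0.957
vertex 2.089 2.055 0.884
vertex 1.719 1.625 0.503
endloop
endfacet
facet normal -0.697 -0.626 0.350
outer loop
vertex 2.167 1.38 0.957
vertex 1.719 1.625 0.503
vertex 2.115 1.093 0.339
endloop
endfacet
facet normal -0.044 -0.905 0.424
outer loop
vertex 2.167 1.38 0.957
vertex 2.115 1.093 0.339
vertex 2.731 1.194 0.619
endloop
endfacet
facet normal 0.342 -0.456 0.822
outer loop
vertex 2.167 1.38 0.957
vertex 2.731 1.194 0.619
vertex 2.714 1.789 0.956
endloop
endfacet
facet normal 0.211 0.684 0.698
outer loop
vertex 2.089 2.055 0.884
vertex 2.714 1.789 0.956
vertex 2.605 2.287 0.501
endloop
endfacet
facet normal -0.828 0.512 0.226
outer loop
vertex 1.719 1.625 0.503
vertex 2.089 2.055 0.884
vertex 1.989 2.186 0.221
endloop
endfacet
facet normal -0.801 -0.490 -0.344
outer loop
vertex 2.115 1.093 0.339
vertex 1.719 1.625 0.503
vertex 2.006 1.591 -0.116
endloop
endfacet
facet normal 0.256 -0.940 -0.224
outer loop
vertex 2.731 1.194 0.619
vertex 2.115 1.093 0.339
vertex 2.631 1.325 -0.044
endloop
endfacet
facet normal 0.882 -0.213 0.421
outer loop
vertex 2.714 1.789 0.956
vertex 2.731 1.194 0.619
vertex 3.001 1.755 0.337
endloop
endfacet

endsolid


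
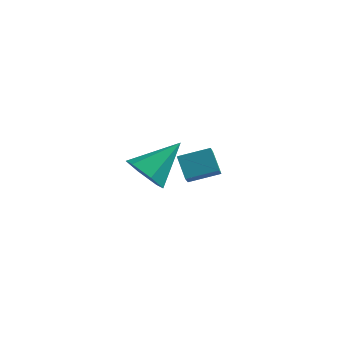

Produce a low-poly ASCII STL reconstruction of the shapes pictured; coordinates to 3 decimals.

solid 
facet normal -0.481 -0.676 -0.559
outer loop
vertex 1.964 -3.991 -1.217
vertex 1.675 -4.382 -0.496
vertex 1.208 -3.746 -0.863
endloop
endfacet
facet normal 0.076 0.888 -0.453
outer loop
vertex 1.964 -3.991 -1.217
vertex 1.208 -3.746 -0.863
vertex 2.545 -3.158 0.516
endloop
endfacet
facet normal -0.482 -0.676 -0.558
outer loop
vertex 1.208 -3.746 -0.863
vertex 1.675 -4.382 -0.496
vertex 0.919 -4.136 -0.141
endloop
endfacet
facet normal -0.564 0.800 0.206
outer loop
vertex 1.208 -3.746 -0.863
vertex 0.919 -4.136 -0.141
vertex 2.545 -3.158 0.516
endloop
endfacet
facet normal -0.482 -0.675 -0.558
outer loop
vertex 0.919 -4.136 -0.141
vertex 1.675 -4.382 -0.496
vertex 1.385 -4.772 0.226
endloop
endfacet
facet normal -0.456 0.170 0.874
outer loop
vertex 0.919 -4.136 -0.141
vertex 1.385 -4.772 0.226
vertex 2.545 -3.158 0.516
endloop
endfacet
facet normal -0.481 -0.676 -0.558
outer loop
vertex 1.385 -4.772 0.226
vertex 1.675 -4.382 -0.496
vertex 2.141 -5.017 -0.128
endloop
endfacet
facet normal 0.293 -0.369 0.882
outer loop
vertex 1.385 -4.772 0.226
vertex 2.141 -5.017 -0.128
vertex 2.545 -3.158 0.516
endloop
endfacet
facet normal -0.481 -0.676 -0.558
outer loop
vertex 2.141 -5.017 -0.128
vertex 1.675 -4.382 -0.496
vertex 2.431 -4.627 -0.85
endloop
endfacet
facet normal 0.934 -0.280 0.224
outer loop
vertex 2.141 -5.017 -0.128
vertex 2.431 -4.627 -0.85
vertex 2.545 -3.158 0.516
endloop
endfacet
facet normal -0.481 -0.676 -0.559
outer loop
vertex 2.431 -4.627 -0.85
vertex 1.675 -4.382 -0.496
vertex 1.964 -3.991 -1.217
endloop
endfacet
facet normal 0.825 0.349 -0.444
outer loop
vertex 2.431 -4.627 -0.85
vertex 1.964 -3.991 -1.217
vertex 2.545 -3.158 0.516
endloop
endfacet
facet normal -0.859 -0.437 -0.268
outer loop
vertex 1.504 -0.515 -2.171
vertex 1.332 0.289 -2.932
vertex 2.017 -1.084 -2.888
endloop
endfacet
facet normal 0.153 -0.718 0.679
outer loop
vertex 3.108 -0.529 -2.548
vertex 1.504 -0.515 -2.171
vertex 2.017 -1.084 -2.888
endloop
endfacet
facet normal -0.859 -0.437 -0.268
outer loop
vertex 2.017 -1.084 -2.888
vertex 1.332 0.289 -2.932
vertex 1.846 -0.281 -3.649
endloop
endfacet
facet normal 0.489 -0.543 -0.683
outer loop
vertex 1.846 -0.281 -3.649
vertex 3.108 -0.529 -2.548
vertex 2.017 -1.084 -2.888
endloop
endfacet
facet normal -0.489 0.542 0.683
outer loop
vertex 1.504 -0.515 -2.171
vertex 2.423 0.844 -2.592
vertex 1.332 0.289 -2.932
endloop
endfacet
facet normal 0.154 -0.717 0.680
outer loop
vertex 2.594 0.041 -1.831
vertex 1.504 -0.515 -2.171
vertex 3.108 -0.529 -2.548
endloop
endfacet
facet normal -0.490 0.543 0.683
outer loop
vertex 2.594 0.041 -1.831
vertex 2.423 0.844 -2.592
vertex 1.504 -0.515 -2.171
endloop
endfacet
facet normal -0.153 0.717 -0.680
outer loop
vertex 1.332 0.289 -2.932
vertex 2.423 0.844 -2.592
vertex 1.846 -0.281 -3.649
endloop
endfacet
facet normal 0.490 -0.542 -0.683
outer loop
vertex 2.936 0.275 -3.309
vertex 3.108 -0.529 -2.548
vertex 1.846 -0.281 -3.649
endloop
endfacet
facet normal -0.154 0.717 -0.679
outer loop
vertex 1.846 -0.281 -3.649
vertex 2.423 0.844 -2.592
vertex 2.936 0.275 -3.309
endloop
endfacet
facet normal 0.859 0.437 0.268
outer loop
vertex 2.936 0.275 -3.309
vertex 2.594 0.041 -1.831
vertex 3.108 -0.529 -2.548
endloop
endfacet
facet normal 0.859 0.437 0.268
outer loop
vertex 2.423 0.844 -2.592
vertex 2.594 0.041 -1.831
vertex 2.936 0.275 -3.309
endloop
endfacet

endsolid


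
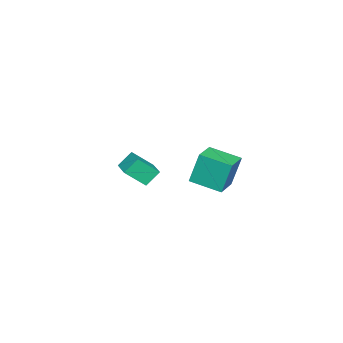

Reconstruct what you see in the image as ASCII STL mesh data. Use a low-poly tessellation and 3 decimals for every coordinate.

solid 
facet normal -0.760 -0.626 -0.175
outer loop
vertex -3.916 -3.772 -1.181
vertex -4.45 -3.329 -0.446
vertex -4.427 -2.901 -2.077
endloop
endfacet
facet normal 0.528 -0.438 -0.727
outer loop
vertex -3.37 -2.031 -1.834
vertex -3.916 -3.772 -1.181
vertex -4.427 -2.901 -2.077
endloop
endfacet
facet normal -0.761 -0.625 -0.175
outer loop
vertex -4.427 -2.901 -2.077
vertex -4.45 -3.329 -0.446
vertex -4.96 -2.458 -1.342
endloop
endfacet
facet normal -0.379 0.645 -0.663
outer loop
vertex -4.96 -2.458 -1.342
vertex -3.37 -2.031 -1.834
vertex -4.427 -2.901 -2.077
endloop
endfacet
facet normal 0.378 -0.645 0.664
outer loop
vertex -3.916 -3.772 -1.181
vertex -3.393 -2.459 -0.203
vertex -4.45 -3.329 -0.446
endloop
endfacet
facet normal 0.528 -0.438 -0.727
outer loop
vertex -2.86 -2.902 -0.938
vertex -3.916 -3.772 -1.181
vertex -3.37 -2.031 -1.834
endloop
endfacet
facet normal 0.379 -0.645 0.664
outer loop
vertex -2.86 -2.902 -0.938
vertex -3.393 -2.459 -0.203
vertex -3.916 -3.772 -1.181
endloop
endfacet
facet normal -0.528 0.439 0.727
outer loop
vertex -4.45 -3.329 -0.446
vertex -3.393 -2.459 -0.203
vertex -4.96 -2.458 -1.342
endloop
endfacet
facet normal -0.379 0.645 -0.664
outer loop
vertex -3.904 -1.588 -1.099
vertex -3.37 -2.031 -1.834
vertex -4.96 -2.458 -1.342
endloop
endfacet
facet normal -0.528 0.438 0.727
outer loop
vertex -4.96 -2.458 -1.342
vertex -3.393 -2.459 -0.203
vertex -3.904 -1.588 -1.099
endloop
endfacet
facet normal 0.760 0.626 0.175
outer loop
vertex -3.904 -1.588 -1.099
vertex -2.86 -2.902 -0.938
vertex -3.37 -2.031 -1.834
endloop
endfacet
facet normal 0.760 0.626 0.174
outer loop
vertex -3.393 -2.459 -0.203
vertex -2.86 -2.902 -0.938
vertex -3.904 -1.588 -1.099
endloop
endfacet
facet normal -0.990 -0.082 -0.112
outer loop
vertex -1.289 2.12 2.616
vertex -1.371 3.622 2.244
vertex -1.077 1.735 1.015
endloop
endfacet
facet normal 0.053 -0.969 0.240
outer loop
vertex 0.171 1.838 1.156
vertex -1.289 2.12 2.616
vertex -1.077 1.735 1.015
endloop
endfacet
facet normal -0.990 -0.082 -0.112
outer loop
vertex -1.077 1.735 1.015
vertex -1.371 3.622 2.244
vertex -1.159 3.237 0.643
endloop
endfacet
facet normal 0.128 -0.232 -0.964
outer loop
vertex -1.159 3.237 0.643
vertex 0.171 1.838 1.156
vertex -1.077 1.735 1.015
endloop
endfacet
facet normal -0.128 0.232 0.964
outer loop
vertex -1.289 2.12 2.616
vertex -0.123 3.725 2.385
vertex -1.371 3.622 2.244
endloop
endfacet
facet normal 0.053 -0.969 0.240
outer loop
vertex -0.041 2.223 2.757
vertex -1.289 2.12 2.616
vertex 0.171 1.838 1.156
endloop
endfacet
facet normal -0.128 0.232 0.964
outer loop
vertex -0.041 2.223 2.757
vertex -0.123 3.725 2.385
vertex -1.289 2.12 2.616
endloop
endfacet
facet normal -0.053 0.969 -0.240
outer loop
vertex -1.371 3.622 2.244
vertex -0.123 3.725 2.385
vertex -1.159 3.237 0.643
endloop
endfacet
facet normal 0.128 -0.232 -0.964
outer loop
vertex 0.089 3.34 0.784
vertex 0.171 1.838 1.156
vertex -1.159 3.237 0.643
endloop
endfacet
facet normal -0.053 0.969 -0.240
outer loop
vertex -1.159 3.237 0.643
vertex -0.123 3.725 2.385
vertex 0.089 3.34 0.784
endloop
endfacet
facet normal 0.990 0.082 0.112
outer loop
vertex 0.089 3.34 0.784
vertex -0.041 2.223 2.757
vertex 0.171 1.838 1.156
endloop
endfacet
facet normal 0.990 0.082 0.112
outer loop
vertex -0.123 3.725 2.385
vertex -0.041 2.223 2.757
vertex 0.089 3.34 0.784
endloop
endfacet

endsolid


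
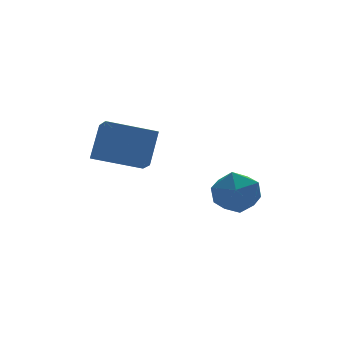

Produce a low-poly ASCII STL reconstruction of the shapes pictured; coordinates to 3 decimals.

solid 
facet normal -0.925 0.238 0.298
outer loop
vertex -2.968 2.661 0.704
vertex -2.899 3.479 0.266
vertex -3.54 2.029 -0.567
endloop
endfacet
facet normal -0.075 -0.879 0.471
outer loop
vertex -1.801 1.581 -1.126
vertex -2.968 2.661 0.704
vertex -3.54 2.029 -0.567
endloop
endfacet
facet normal -0.925 0.238 0.297
outer loop
vertex -3.54 2.029 -0.567
vertex -2.899 3.479 0.266
vertex -3.47 2.846 -1.005
endloop
endfacet
facet normal -0.373 -0.413 -0.831
outer loop
vertex -3.47 2.846 -1.005
vertex -1.801 1.581 -1.126
vertex -3.54 2.029 -0.567
endloop
endfacet
facet normal 0.373 0.413 0.831
outer loop
vertex -2.968 2.661 0.704
vertex -1.16 3.031 -0.293
vertex -2.899 3.479 0.266
endloop
endfacet
facet normal -0.074 -0.879 0.471
outer loop
vertex -1.23 2.214 0.145
vertex -2.968 2.661 0.704
vertex -1.801 1.581 -1.126
endloop
endfacet
facet normal 0.373 0.413 0.831
outer loop
vertex -1.23 2.214 0.145
vertex -1.16 3.031 -0.293
vertex -2.968 2.661 0.704
endloop
endfacet
facet normal 0.075 0.879 -0.471
outer loop
vertex -2.899 3.479 0.266
vertex -1.16 3.031 -0.293
vertex -3.47 2.846 -1.005
endloop
endfacet
facet normal -0.373 -0.413 -0.831
outer loop
vertex -1.732 2.399 -1.564
vertex -1.801 1.581 -1.126
vertex -3.47 2.846 -1.005
endloop
endfacet
facet normal 0.075 0.879 -0.471
outer loop
vertex -3.47 2.846 -1.005
vertex -1.16 3.031 -0.293
vertex -1.732 2.399 -1.564
endloop
endfacet
facet normal 0.925 -0.237 -0.297
outer loop
vertex -1.732 2.399 -1.564
vertex -1.23 2.214 0.145
vertex -1.801 1.581 -1.126
endloop
endfacet
facet normal 0.924 -0.239 -0.297
outer loop
vertex -1.16 3.031 -0.293
vertex -1.23 2.214 0.145
vertex -1.732 2.399 -1.564
endloop
endfacet
facet normal -0.788 0.614 0.043
outer loop
vertex 0.618 1.795 -3.27
vertex 0.324 1.358 -2.408
vertex 0.945 2.153 -2.384
endloop
endfacet
facet normal -0.238 0.928 -0.287
outer loop
vertex 0.618 1.795 -3.27
vertex 0.945 2.153 -2.384
vertex 1.582 2.075 -3.164
endloop
endfacet
facet normal -0.059 0.525 -0.849
outer loop
vertex 0.618 1.795 -3.27
vertex 1.582 2.075 -3.164
vertex 1.354 1.232 -3.67
endloop
endfacet
facet normal -0.499 -0.037 -0.866
outer loop
vertex 0.618 1.795 -3.27
vertex 1.354 1.232 -3.67
vertex 0.577 0.789 -3.203
endloop
endfacet
facet normal -0.949 0.018 -0.315
outer loop
vertex 0.618 1.795 -3.27
vertex 0.577 0.789 -3.203
vertex 0.324 1.358 -2.408
endloop
endfacet
facet normal 0.315 0.935 0.164
outer loop
vertex 1.582 2.075 -3.164
vertex 0.945 2.153 -2.384
vertex 1.883 1.811 -2.237
endloop
endfacet
facet normal -0.575 0.428 0.698
outer loop
vertex 0.945 2.153 -2.384
vertex 0.324 1.358 -2.408
vertex 1.106 1.368 -1.77
endloop
endfacet
facet normal -0.835 -0.537 0.118
outer loop
vertex 0.324 1.358 -2.408
vertex 0.577 0.789 -3.203
vertex 0.878 0.525 -2.276
endloop
endfacet
facet normal -0.107 -0.626 -0.772
outer loop
vertex 0.577 0.789 -3.203
vertex 1.354 1.232 -3.67
vertex 1.515 0.447 -3.056
endloop
endfacet
facet normal 0.604 0.284 -0.745
outer loop
vertex 1.354 1.232 -3.67
vertex 1.582 2.075 -3.164
vertex 2.136 1.242 -3.032
endloop
endfacet
facet normal 0.499 0.037 0.866
outer loop
vertex 1.842 0.805 -2.17
vertex 1.883 1.811 -2.237
vertex 1.106 1.368 -1.77
endloop
endfacet
facet normal 0.059 -0.525 0.849
outer loop
vertex 1.842 0.805 -2.17
vertex 1.106 1.368 -1.77
vertex 0.878 0.525 -2.276
endloop
endfacet
facet normal 0.238 -0.928 0.287
outer loop
vertex 1.842 0.805 -2.17
vertex 0.878 0.525 -2.276
vertex 1.515 0.447 -3.056
endloop
endfacet
facet normal 0.788 -0.614 -0.043
outer loop
vertex 1.842 0.805 -2.17
vertex 1.515 0.447 -3.056
vertex 2.136 1.242 -3.032
endloop
endfacet
facet normal 0.949 -0.018 0.315
outer loop
vertex 1.842 0.805 -2.17
vertex 2.136 1.242 -3.032
vertex 1.883 1.811 -2.237
endloop
endfacet
facet normal 0.107 0.626 0.772
outer loop
vertex 1.106 1.368 -1.77
vertex 1.883 1.811 -2.237
vertex 0.945 2.153 -2.384
endloop
endfacet
facet normal -0.604 -0.284 0.745
outer loop
vertex 0.878 0.525 -2.276
vertex 1.106 1.368 -1.77
vertex 0.324 1.358 -2.408
endloop
endfacet
facet normal -0.315 -0.935 -0.164
outer loop
vertex 1.515 0.447 -3.056
vertex 0.878 0.525 -2.276
vertex 0.577 0.789 -3.203
endloop
endfacet
facet normal 0.575 -0.428 -0.698
outer loop
vertex 2.136 1.242 -3.032
vertex 1.515 0.447 -3.056
vertex 1.354 1.232 -3.67
endloop
endfacet
facet normal 0.835 0.537 -0.118
outer loop
vertex 1.883 1.811 -2.237
vertex 2.136 1.242 -3.032
vertex 1.582 2.075 -3.164
endloop
endfacet

endsolid


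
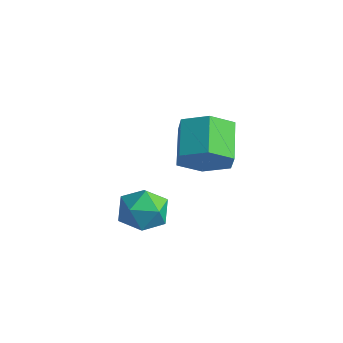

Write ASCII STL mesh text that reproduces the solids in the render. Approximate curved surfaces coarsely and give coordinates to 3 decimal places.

solid 
facet normal -0.100 0.734 0.672
outer loop
vertex -1.769 -2.305 -1.145
vertex -1.251 -2.766 -0.564
vertex -0.873 -2.184 -1.144
endloop
endfacet
facet normal -0.134 0.991 0.007
outer loop
vertex -1.769 -2.305 -1.145
vertex -0.873 -2.184 -1.144
vertex -1.322 -2.239 -1.928
endloop
endfacet
facet normal -0.673 0.663 -0.328
outer loop
vertex -1.769 -2.305 -1.145
vertex -1.322 -2.239 -1.928
vertex -1.977 -2.855 -1.831
endloop
endfacet
facet normal -0.970 0.205 0.130
outer loop
vertex -1.769 -2.305 -1.145
vertex -1.977 -2.855 -1.831
vertex -1.933 -3.18 -0.989
endloop
endfacet
facet normal -0.617 0.249 0.747
outer loop
vertex -1.769 -2.305 -1.145
vertex -1.933 -3.18 -0.989
vertex -1.251 -2.766 -0.564
endloop
endfacet
facet normal 0.473 0.818 -0.328
outer loop
vertex -1.322 -2.239 -1.928
vertex -0.873 -2.184 -1.144
vertex -0.527 -2.66 -1.831
endloop
endfacet
facet normal 0.528 0.402 0.748
outer loop
vertex -0.873 -2.184 -1.144
vertex -1.251 -2.766 -0.564
vertex -0.483 -2.985 -0.989
endloop
endfacet
facet normal -0.309 -0.384 0.870
outer loop
vertex -1.251 -2.766 -0.564
vertex -1.933 -3.18 -0.989
vertex -1.138 -3.601 -0.892
endloop
endfacet
facet normal -0.881 -0.454 -0.129
outer loop
vertex -1.933 -3.18 -0.989
vertex -1.977 -2.855 -1.831
vertex -1.587 -3.656 -1.676
endloop
endfacet
facet normal -0.400 0.288 -0.870
outer loop
vertex -1.977 -2.855 -1.831
vertex -1.322 -2.239 -1.928
vertex -1.209 -3.074 -2.256
endloop
endfacet
facet normal 0.970 -0.205 -0.130
outer loop
vertex -0.691 -3.535 -1.675
vertex -0.527 -2.66 -1.831
vertex -0.483 -2.985 -0.989
endloop
endfacet
facet normal 0.673 -0.663 0.328
outer loop
vertex -0.691 -3.535 -1.675
vertex -0.483 -2.985 -0.989
vertex -1.138 -3.601 -0.892
endloop
endfacet
facet normal 0.134 -0.991 -0.007
outer loop
vertex -0.691 -3.535 -1.675
vertex -1.138 -3.601 -0.892
vertex -1.587 -3.656 -1.676
endloop
endfacet
facet normal 0.100 -0.734 -0.672
outer loop
vertex -0.691 -3.535 -1.675
vertex -1.587 -3.656 -1.676
vertex -1.209 -3.074 -2.256
endloop
endfacet
facet normal 0.617 -0.249 -0.747
outer loop
vertex -0.691 -3.535 -1.675
vertex -1.209 -3.074 -2.256
vertex -0.527 -2.66 -1.831
endloop
endfacet
facet normal 0.881 0.454 0.129
outer loop
vertex -0.483 -2.985 -0.989
vertex -0.527 -2.66 -1.831
vertex -0.873 -2.184 -1.144
endloop
endfacet
facet normal 0.400 -0.288 0.870
outer loop
vertex -1.138 -3.601 -0.892
vertex -0.483 -2.985 -0.989
vertex -1.251 -2.766 -0.564
endloop
endfacet
facet normal -0.473 -0.818 0.328
outer loop
vertex -1.587 -3.656 -1.676
vertex -1.138 -3.601 -0.892
vertex -1.933 -3.18 -0.989
endloop
endfacet
facet normal -0.528 -0.402 -0.748
outer loop
vertex -1.209 -3.074 -2.256
vertex -1.587 -3.656 -1.676
vertex -1.977 -2.855 -1.831
endloop
endfacet
facet normal 0.309 0.384 -0.870
outer loop
vertex -0.527 -2.66 -1.831
vertex -1.209 -3.074 -2.256
vertex -1.322 -2.239 -1.928
endloop
endfacet
facet normal 0.575 -0.669 -0.471
outer loop
vertex -0.749 0.639 -1.32
vertex -1.185 -0.105 -0.795
vertex -1.575 0.183 -1.681
endloop
endfacet
facet normal 0.027 0.590 -0.807
outer loop
vertex -0.749 0.639 -1.32
vertex -1.575 0.183 -1.681
vertex -1.619 1.649 -0.61
endloop
endfacet
facet normal 0.028 0.590 -0.807
outer loop
vertex -1.619 1.649 -0.61
vertex -1.575 0.183 -1.681
vertex -2.444 1.193 -0.972
endloop
endfacet
facet normal -0.576 0.669 0.470
outer loop
vertex -1.619 1.649 -0.61
vertex -2.444 1.193 -0.972
vertex -2.055 0.905 -0.085
endloop
endfacet
facet normal 0.576 -0.669 -0.471
outer loop
vertex -1.575 0.183 -1.681
vertex -1.185 -0.105 -0.795
vertex -2.011 -0.562 -1.156
endloop
endfacet
facet normal -0.694 -0.096 -0.713
outer loop
vertex -1.575 0.183 -1.681
vertex -2.011 -0.562 -1.156
vertex -2.444 1.193 -0.972
endloop
endfacet
facet normal -0.695 -0.097 -0.713
outer loop
vertex -2.444 1.193 -0.972
vertex -2.011 -0.562 -1.156
vertex -2.88 0.448 -0.446
endloop
endfacet
facet normal -0.576 0.669 0.470
outer loop
vertex -2.444 1.193 -0.972
vertex -2.88 0.448 -0.446
vertex -2.055 0.905 -0.085
endloop
endfacet
facet normal 0.576 -0.669 -0.470
outer loop
vertex -2.011 -0.562 -1.156
vertex -1.185 -0.105 -0.795
vertex -1.621 -0.849 -0.27
endloop
endfacet
facet normal -0.721 -0.687 0.095
outer loop
vertex -2.011 -0.562 -1.156
vertex -1.621 -0.849 -0.27
vertex -2.88 0.448 -0.446
endloop
endfacet
facet normal -0.721 -0.687 0.094
outer loop
vertex -2.88 0.448 -0.446
vertex -1.621 -0.849 -0.27
vertex -2.491 0.161 0.44
endloop
endfacet
facet normal -0.576 0.669 0.470
outer loop
vertex -2.88 0.448 -0.446
vertex -2.491 0.161 0.44
vertex -2.055 0.905 -0.085
endloop
endfacet
facet normal 0.576 -0.669 -0.470
outer loop
vertex -1.621 -0.849 -0.27
vertex -1.185 -0.105 -0.795
vertex -0.796 -0.393 0.092
endloop
endfacet
facet normal -0.027 -0.591 0.807
outer loop
vertex -1.621 -0.849 -0.27
vertex -0.796 -0.393 0.092
vertex -2.491 0.161 0.44
endloop
endfacet
facet normal -0.027 -0.590 0.807
outer loop
vertex -2.491 0.161 0.44
vertex -0.796 -0.393 0.092
vertex -1.665 0.617 0.801
endloop
endfacet
facet normal -0.575 0.669 0.471
outer loop
vertex -2.491 0.161 0.44
vertex -1.665 0.617 0.801
vertex -2.055 0.905 -0.085
endloop
endfacet
facet normal 0.576 -0.669 -0.470
outer loop
vertex -0.796 -0.393 0.092
vertex -1.185 -0.105 -0.795
vertex -0.36 0.352 -0.434
endloop
endfacet
facet normal 0.694 0.097 0.713
outer loop
vertex -0.796 -0.393 0.092
vertex -0.36 0.352 -0.434
vertex -1.665 0.617 0.801
endloop
endfacet
facet normal 0.694 0.096 0.713
outer loop
vertex -1.665 0.617 0.801
vertex -0.36 0.352 -0.434
vertex -1.229 1.362 0.276
endloop
endfacet
facet normal -0.576 0.669 0.471
outer loop
vertex -1.665 0.617 0.801
vertex -1.229 1.362 0.276
vertex -2.055 0.905 -0.085
endloop
endfacet
facet normal 0.576 -0.669 -0.470
outer loop
vertex -0.36 0.352 -0.434
vertex -1.185 -0.105 -0.795
vertex -0.749 0.639 -1.32
endloop
endfacet
facet normal 0.721 0.687 -0.094
outer loop
vertex -0.36 0.352 -0.434
vertex -0.749 0.639 -1.32
vertex -1.229 1.362 0.276
endloop
endfacet
facet normal 0.720 0.687 -0.095
outer loop
vertex -1.229 1.362 0.276
vertex -0.749 0.639 -1.32
vertex -1.619 1.649 -0.61
endloop
endfacet
facet normal -0.576 0.669 0.470
outer loop
vertex -1.229 1.362 0.276
vertex -1.619 1.649 -0.61
vertex -2.055 0.905 -0.085
endloop
endfacet

endsolid


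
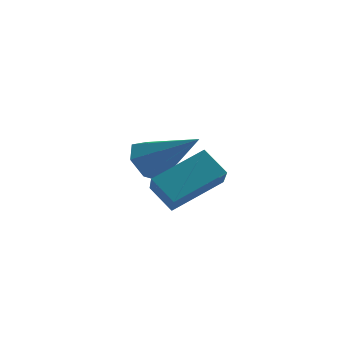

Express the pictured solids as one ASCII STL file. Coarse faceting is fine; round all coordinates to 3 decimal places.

solid 
facet normal -0.817 0.032 -0.576
outer loop
vertex -0.868 4.348 -3.496
vertex -1.25 3.802 -2.984
vertex -1.245 4.641 -2.945
endloop
endfacet
facet normal 0.524 0.847 -0.091
outer loop
vertex -0.868 4.348 -3.496
vertex -1.245 4.641 -2.945
vertex 0.41 3.738 -1.816
endloop
endfacet
facet normal -0.818 0.032 -0.575
outer loop
vertex -1.245 4.641 -2.945
vertex -1.25 3.802 -2.984
vertex -1.625 4.303 -2.423
endloop
endfacet
facet normal 0.057 0.819 0.571
outer loop
vertex -1.245 4.641 -2.945
vertex -1.625 4.303 -2.423
vertex 0.41 3.738 -1.816
endloop
endfacet
facet normal -0.817 0.032 -0.575
outer loop
vertex -1.625 4.303 -2.423
vertex -1.25 3.802 -2.984
vertex -1.723 3.587 -2.324
endloop
endfacet
facet normal -0.240 0.165 0.957
outer loop
vertex -1.625 4.303 -2.423
vertex -1.723 3.587 -2.324
vertex 0.41 3.738 -1.816
endloop
endfacet
facet normal -0.817 0.031 -0.575
outer loop
vertex -1.723 3.587 -2.324
vertex -1.25 3.802 -2.984
vertex -1.464 3.034 -2.722
endloop
endfacet
facet normal -0.140 -0.621 0.771
outer loop
vertex -1.723 3.587 -2.324
vertex -1.464 3.034 -2.722
vertex 0.41 3.738 -1.816
endloop
endfacet
facet normal -0.817 0.031 -0.576
outer loop
vertex -1.464 3.034 -2.722
vertex -1.25 3.802 -2.984
vertex -1.044 3.059 -3.317
endloop
endfacet
facet normal 0.280 -0.947 0.158
outer loop
vertex -1.464 3.034 -2.722
vertex -1.044 3.059 -3.317
vertex 0.41 3.738 -1.816
endloop
endfacet
facet normal -0.817 0.032 -0.576
outer loop
vertex -1.044 3.059 -3.317
vertex -1.25 3.802 -2.984
vertex -0.779 3.644 -3.661
endloop
endfacet
facet normal 0.704 -0.569 -0.425
outer loop
vertex -1.044 3.059 -3.317
vertex -0.779 3.644 -3.661
vertex 0.41 3.738 -1.816
endloop
endfacet
facet normal -0.817 0.032 -0.576
outer loop
vertex -0.779 3.644 -3.661
vertex -1.25 3.802 -2.984
vertex -0.868 4.348 -3.496
endloop
endfacet
facet normal 0.813 0.228 -0.536
outer loop
vertex -0.779 3.644 -3.661
vertex -0.868 4.348 -3.496
vertex 0.41 3.738 -1.816
endloop
endfacet
facet normal -0.430 0.722 -0.542
outer loop
vertex 1.21 2.32 -2.052
vertex 1.944 2.23 -2.754
vertex 0.24 1.098 -2.91
endloop
endfacet
facet normal -0.720 0.089 0.688
outer loop
vertex 0.876 0.03 -2.106
vertex 1.21 2.32 -2.052
vertex 0.24 1.098 -2.91
endloop
endfacet
facet normal -0.430 0.721 -0.543
outer loop
vertex 0.24 1.098 -2.91
vertex 1.944 2.23 -2.754
vertex 0.975 1.008 -3.611
endloop
endfacet
facet normal -0.544 -0.687 -0.482
outer loop
vertex 0.975 1.008 -3.611
vertex 0.876 0.03 -2.106
vertex 0.24 1.098 -2.91
endloop
endfacet
facet normal 0.545 0.687 0.481
outer loop
vertex 1.21 2.32 -2.052
vertex 2.58 1.162 -1.95
vertex 1.944 2.23 -2.754
endloop
endfacet
facet normal -0.720 0.089 0.688
outer loop
vertex 1.845 1.252 -1.249
vertex 1.21 2.32 -2.052
vertex 0.876 0.03 -2.106
endloop
endfacet
facet normal 0.544 0.686 0.482
outer loop
vertex 1.845 1.252 -1.249
vertex 2.58 1.162 -1.95
vertex 1.21 2.32 -2.052
endloop
endfacet
facet normal 0.720 -0.089 -0.688
outer loop
vertex 1.944 2.23 -2.754
vertex 2.58 1.162 -1.95
vertex 0.975 1.008 -3.611
endloop
endfacet
facet normal -0.545 -0.686 -0.482
outer loop
vertex 1.61 -0.06 -2.808
vertex 0.876 0.03 -2.106
vertex 0.975 1.008 -3.611
endloop
endfacet
facet normal 0.720 -0.089 -0.688
outer loop
vertex 0.975 1.008 -3.611
vertex 2.58 1.162 -1.95
vertex 1.61 -0.06 -2.808
endloop
endfacet
facet normal 0.430 -0.722 0.542
outer loop
vertex 1.61 -0.06 -2.808
vertex 1.845 1.252 -1.249
vertex 0.876 0.03 -2.106
endloop
endfacet
facet normal 0.429 -0.722 0.543
outer loop
vertex 2.58 1.162 -1.95
vertex 1.845 1.252 -1.249
vertex 1.61 -0.06 -2.808
endloop
endfacet

endsolid


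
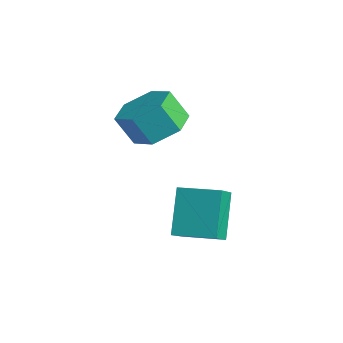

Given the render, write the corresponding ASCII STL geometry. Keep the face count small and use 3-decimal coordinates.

solid 
facet normal -0.437 0.414 0.799
outer loop
vertex 3.136 -2.197 -2.893
vertex 4.275 -1.264 -2.753
vertex 2.587 -1.423 -3.594
endloop
endfacet
facet normal -0.770 -0.632 -0.095
outer loop
vertex 3.405 -2.196 -5.087
vertex 3.136 -2.197 -2.893
vertex 2.587 -1.423 -3.594
endloop
endfacet
facet normal -0.437 0.414 0.799
outer loop
vertex 2.587 -1.423 -3.594
vertex 4.275 -1.264 -2.753
vertex 3.727 -0.489 -3.454
endloop
endfacet
facet normal -0.465 0.656 -0.594
outer loop
vertex 3.727 -0.489 -3.454
vertex 3.405 -2.196 -5.087
vertex 2.587 -1.423 -3.594
endloop
endfacet
facet normal 0.465 -0.656 0.594
outer loop
vertex 3.136 -2.197 -2.893
vertex 5.093 -2.037 -4.246
vertex 4.275 -1.264 -2.753
endloop
endfacet
facet normal -0.770 -0.630 -0.095
outer loop
vertex 3.953 -2.971 -4.386
vertex 3.136 -2.197 -2.893
vertex 3.405 -2.196 -5.087
endloop
endfacet
facet normal 0.465 -0.656 0.594
outer loop
vertex 3.953 -2.971 -4.386
vertex 5.093 -2.037 -4.246
vertex 3.136 -2.197 -2.893
endloop
endfacet
facet normal 0.770 0.631 0.095
outer loop
vertex 4.275 -1.264 -2.753
vertex 5.093 -2.037 -4.246
vertex 3.727 -0.489 -3.454
endloop
endfacet
facet normal -0.465 0.656 -0.594
outer loop
vertex 4.544 -1.263 -4.947
vertex 3.405 -2.196 -5.087
vertex 3.727 -0.489 -3.454
endloop
endfacet
facet normal 0.770 0.631 0.094
outer loop
vertex 3.727 -0.489 -3.454
vertex 5.093 -2.037 -4.246
vertex 4.544 -1.263 -4.947
endloop
endfacet
facet normal 0.437 -0.414 -0.799
outer loop
vertex 4.544 -1.263 -4.947
vertex 3.953 -2.971 -4.386
vertex 3.405 -2.196 -5.087
endloop
endfacet
facet normal 0.437 -0.414 -0.799
outer loop
vertex 5.093 -2.037 -4.246
vertex 3.953 -2.971 -4.386
vertex 4.544 -1.263 -4.947
endloop
endfacet
facet normal 0.346 0.368 -0.863
outer loop
vertex 1.79 -2.236 -1.571
vertex 1.11 -1.426 -1.498
vertex 2.078 -1.344 -1.075
endloop
endfacet
facet normal 0.898 -0.396 0.191
outer loop
vertex 1.79 -2.236 -1.571
vertex 2.078 -1.344 -1.075
vertex 1.351 -2.704 -0.475
endloop
endfacet
facet normal 0.898 -0.396 0.190
outer loop
vertex 1.351 -2.704 -0.475
vertex 2.078 -1.344 -1.075
vertex 1.639 -1.813 0.021
endloop
endfacet
facet normal -0.346 -0.369 0.863
outer loop
vertex 1.351 -2.704 -0.475
vertex 1.639 -1.813 0.021
vertex 0.67 -1.894 -0.402
endloop
endfacet
facet normal 0.346 0.369 -0.863
outer loop
vertex 2.078 -1.344 -1.075
vertex 1.11 -1.426 -1.498
vertex 1.398 -0.535 -1.002
endloop
endfacet
facet normal 0.684 0.530 0.501
outer loop
vertex 2.078 -1.344 -1.075
vertex 1.398 -0.535 -1.002
vertex 1.639 -1.813 0.021
endloop
endfacet
facet normal 0.684 0.530 0.501
outer loop
vertex 1.639 -1.813 0.021
vertex 1.398 -0.535 -1.002
vertex 0.958 -1.003 0.094
endloop
endfacet
facet normal -0.346 -0.369 0.863
outer loop
vertex 1.639 -1.813 0.021
vertex 0.958 -1.003 0.094
vertex 0.67 -1.894 -0.402
endloop
endfacet
facet normal 0.346 0.369 -0.863
outer loop
vertex 1.398 -0.535 -1.002
vertex 1.11 -1.426 -1.498
vertex 0.429 -0.616 -1.425
endloop
endfacet
facet normal -0.213 0.927 0.310
outer loop
vertex 1.398 -0.535 -1.002
vertex 0.429 -0.616 -1.425
vertex 0.958 -1.003 0.094
endloop
endfacet
facet normal -0.213 0.926 0.310
outer loop
vertex 0.958 -1.003 0.094
vertex 0.429 -0.616 -1.425
vertex -0.01 -1.084 -0.329
endloop
endfacet
facet normal -0.346 -0.368 0.863
outer loop
vertex 0.958 -1.003 0.094
vertex -0.01 -1.084 -0.329
vertex 0.67 -1.894 -0.402
endloop
endfacet
facet normal 0.346 0.369 -0.863
outer loop
vertex 0.429 -0.616 -1.425
vertex 1.11 -1.426 -1.498
vertex 0.141 -1.507 -1.921
endloop
endfacet
facet normal -0.898 0.396 -0.190
outer loop
vertex 0.429 -0.616 -1.425
vertex 0.141 -1.507 -1.921
vertex -0.01 -1.084 -0.329
endloop
endfacet
facet normal -0.898 0.396 -0.190
outer loop
vertex -0.01 -1.084 -0.329
vertex 0.141 -1.507 -1.921
vertex -0.298 -1.976 -0.825
endloop
endfacet
facet normal -0.346 -0.368 0.863
outer loop
vertex -0.01 -1.084 -0.329
vertex -0.298 -1.976 -0.825
vertex 0.67 -1.894 -0.402
endloop
endfacet
facet normal 0.346 0.369 -0.863
outer loop
vertex 0.141 -1.507 -1.921
vertex 1.11 -1.426 -1.498
vertex 0.822 -2.317 -1.994
endloop
endfacet
facet normal -0.684 -0.530 -0.501
outer loop
vertex 0.141 -1.507 -1.921
vertex 0.822 -2.317 -1.994
vertex -0.298 -1.976 -0.825
endloop
endfacet
facet normal -0.684 -0.530 -0.501
outer loop
vertex -0.298 -1.976 -0.825
vertex 0.822 -2.317 -1.994
vertex 0.382 -2.785 -0.898
endloop
endfacet
facet normal -0.346 -0.369 0.863
outer loop
vertex -0.298 -1.976 -0.825
vertex 0.382 -2.785 -0.898
vertex 0.67 -1.894 -0.402
endloop
endfacet
facet normal 0.346 0.368 -0.863
outer loop
vertex 0.822 -2.317 -1.994
vertex 1.11 -1.426 -1.498
vertex 1.79 -2.236 -1.571
endloop
endfacet
facet normal 0.213 -0.927 -0.310
outer loop
vertex 0.822 -2.317 -1.994
vertex 1.79 -2.236 -1.571
vertex 0.382 -2.785 -0.898
endloop
endfacet
facet normal 0.213 -0.926 -0.310
outer loop
vertex 0.382 -2.785 -0.898
vertex 1.79 -2.236 -1.571
vertex 1.351 -2.704 -0.475
endloop
endfacet
facet normal -0.346 -0.369 0.863
outer loop
vertex 0.382 -2.785 -0.898
vertex 1.351 -2.704 -0.475
vertex 0.67 -1.894 -0.402
endloop
endfacet

endsolid


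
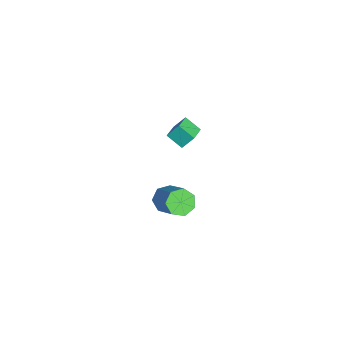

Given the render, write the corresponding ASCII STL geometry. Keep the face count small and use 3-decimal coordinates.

solid 
facet normal -0.720 -0.281 -0.635
outer loop
vertex -3.742 2.572 -3.842
vertex -4.251 2.411 -3.194
vertex -4.156 3.129 -3.619
endloop
endfacet
facet normal 0.399 0.581 -0.710
outer loop
vertex -3.742 2.572 -3.842
vertex -4.156 3.129 -3.619
vertex -2.259 3.15 -2.535
endloop
endfacet
facet normal 0.399 0.581 -0.710
outer loop
vertex -2.259 3.15 -2.535
vertex -4.156 3.129 -3.619
vertex -2.673 3.707 -2.312
endloop
endfacet
facet normal 0.720 0.281 0.635
outer loop
vertex -2.259 3.15 -2.535
vertex -2.673 3.707 -2.312
vertex -2.769 2.989 -1.886
endloop
endfacet
facet normal -0.719 -0.281 -0.635
outer loop
vertex -4.156 3.129 -3.619
vertex -4.251 2.411 -3.194
vertex -4.642 3.145 -3.076
endloop
endfacet
facet normal -0.195 0.960 -0.203
outer loop
vertex -4.156 3.129 -3.619
vertex -4.642 3.145 -3.076
vertex -2.673 3.707 -2.312
endloop
endfacet
facet normal -0.195 0.959 -0.204
outer loop
vertex -2.673 3.707 -2.312
vertex -4.642 3.145 -3.076
vertex -3.159 3.724 -1.768
endloop
endfacet
facet normal 0.720 0.280 0.635
outer loop
vertex -2.673 3.707 -2.312
vertex -3.159 3.724 -1.768
vertex -2.769 2.989 -1.886
endloop
endfacet
facet normal -0.720 -0.282 -0.634
outer loop
vertex -4.642 3.145 -3.076
vertex -4.251 2.411 -3.194
vertex -4.833 2.609 -2.621
endloop
endfacet
facet normal -0.643 0.616 0.456
outer loop
vertex -4.642 3.145 -3.076
vertex -4.833 2.609 -2.621
vertex -3.159 3.724 -1.768
endloop
endfacet
facet normal -0.643 0.616 0.456
outer loop
vertex -3.159 3.724 -1.768
vertex -4.833 2.609 -2.621
vertex -3.351 3.187 -1.314
endloop
endfacet
facet normal 0.720 0.280 0.635
outer loop
vertex -3.159 3.724 -1.768
vertex -3.351 3.187 -1.314
vertex -2.769 2.989 -1.886
endloop
endfacet
facet normal -0.720 -0.280 -0.635
outer loop
vertex -4.833 2.609 -2.621
vertex -4.251 2.411 -3.194
vertex -4.587 1.923 -2.598
endloop
endfacet
facet normal -0.606 -0.191 0.772
outer loop
vertex -4.833 2.609 -2.621
vertex -4.587 1.923 -2.598
vertex -3.351 3.187 -1.314
endloop
endfacet
facet normal -0.606 -0.192 0.772
outer loop
vertex -3.351 3.187 -1.314
vertex -4.587 1.923 -2.598
vertex -3.104 2.502 -1.29
endloop
endfacet
facet normal 0.720 0.282 0.635
outer loop
vertex -3.351 3.187 -1.314
vertex -3.104 2.502 -1.29
vertex -2.769 2.989 -1.886
endloop
endfacet
facet normal -0.720 -0.280 -0.635
outer loop
vertex -4.587 1.923 -2.598
vertex -4.251 2.411 -3.194
vertex -4.088 1.605 -3.023
endloop
endfacet
facet normal -0.113 -0.855 0.507
outer loop
vertex -4.587 1.923 -2.598
vertex -4.088 1.605 -3.023
vertex -3.104 2.502 -1.29
endloop
endfacet
facet normal -0.114 -0.854 0.507
outer loop
vertex -3.104 2.502 -1.29
vertex -4.088 1.605 -3.023
vertex -2.605 2.183 -1.715
endloop
endfacet
facet normal 0.720 0.281 0.634
outer loop
vertex -3.104 2.502 -1.29
vertex -2.605 2.183 -1.715
vertex -2.769 2.989 -1.886
endloop
endfacet
facet normal -0.720 -0.280 -0.635
outer loop
vertex -4.088 1.605 -3.023
vertex -4.251 2.411 -3.194
vertex -3.712 1.893 -3.577
endloop
endfacet
facet normal 0.464 -0.875 -0.140
outer loop
vertex -4.088 1.605 -3.023
vertex -3.712 1.893 -3.577
vertex -2.605 2.183 -1.715
endloop
endfacet
facet normal 0.465 -0.874 -0.140
outer loop
vertex -2.605 2.183 -1.715
vertex -3.712 1.893 -3.577
vertex -2.229 2.472 -2.269
endloop
endfacet
facet normal 0.720 0.281 0.635
outer loop
vertex -2.605 2.183 -1.715
vertex -2.229 2.472 -2.269
vertex -2.769 2.989 -1.886
endloop
endfacet
facet normal -0.720 -0.280 -0.635
outer loop
vertex -3.712 1.893 -3.577
vertex -4.251 2.411 -3.194
vertex -3.742 2.572 -3.842
endloop
endfacet
facet normal 0.693 -0.235 -0.681
outer loop
vertex -3.712 1.893 -3.577
vertex -3.742 2.572 -3.842
vertex -2.229 2.472 -2.269
endloop
endfacet
facet normal 0.693 -0.237 -0.681
outer loop
vertex -2.229 2.472 -2.269
vertex -3.742 2.572 -3.842
vertex -2.259 3.15 -2.535
endloop
endfacet
facet normal 0.719 0.281 0.635
outer loop
vertex -2.229 2.472 -2.269
vertex -2.259 3.15 -2.535
vertex -2.769 2.989 -1.886
endloop
endfacet
facet normal -0.478 -0.685 0.550
outer loop
vertex -2.783 2.881 4.675
vertex -3.767 3.305 4.347
vertex -2.791 2.283 3.924
endloop
endfacet
facet normal 0.878 -0.379 0.293
outer loop
vertex -2.293 2.995 3.353
vertex -2.783 2.881 4.675
vertex -2.791 2.283 3.924
endloop
endfacet
facet normal -0.479 -0.685 0.550
outer loop
vertex -2.791 2.283 3.924
vertex -3.767 3.305 4.347
vertex -3.774 2.707 3.596
endloop
endfacet
facet normal -0.007 -0.622 -0.783
outer loop
vertex -3.774 2.707 3.596
vertex -2.293 2.995 3.353
vertex -2.791 2.283 3.924
endloop
endfacet
facet normal 0.007 0.622 0.783
outer loop
vertex -2.783 2.881 4.675
vertex -3.269 4.017 3.776
vertex -3.767 3.305 4.347
endloop
endfacet
facet normal 0.878 -0.378 0.293
outer loop
vertex -2.286 3.593 4.104
vertex -2.783 2.881 4.675
vertex -2.293 2.995 3.353
endloop
endfacet
facet normal 0.007 0.622 0.783
outer loop
vertex -2.286 3.593 4.104
vertex -3.269 4.017 3.776
vertex -2.783 2.881 4.675
endloop
endfacet
facet normal -0.878 0.379 -0.293
outer loop
vertex -3.767 3.305 4.347
vertex -3.269 4.017 3.776
vertex -3.774 2.707 3.596
endloop
endfacet
facet normal -0.007 -0.622 -0.783
outer loop
vertex -3.277 3.419 3.025
vertex -2.293 2.995 3.353
vertex -3.774 2.707 3.596
endloop
endfacet
facet normal -0.878 0.379 -0.292
outer loop
vertex -3.774 2.707 3.596
vertex -3.269 4.017 3.776
vertex -3.277 3.419 3.025
endloop
endfacet
facet normal 0.478 0.685 -0.550
outer loop
vertex -3.277 3.419 3.025
vertex -2.286 3.593 4.104
vertex -2.293 2.995 3.353
endloop
endfacet
facet normal 0.479 0.684 -0.550
outer loop
vertex -3.269 4.017 3.776
vertex -2.286 3.593 4.104
vertex -3.277 3.419 3.025
endloop
endfacet

endsolid
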